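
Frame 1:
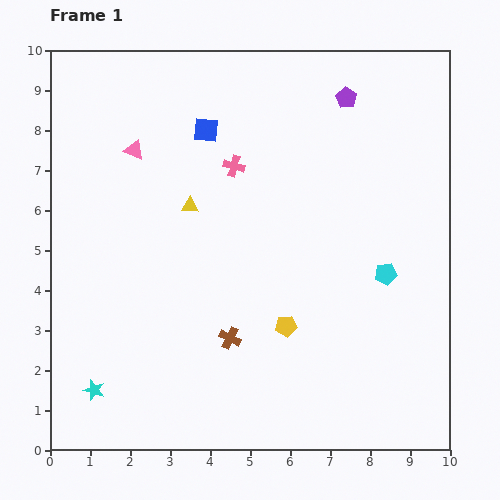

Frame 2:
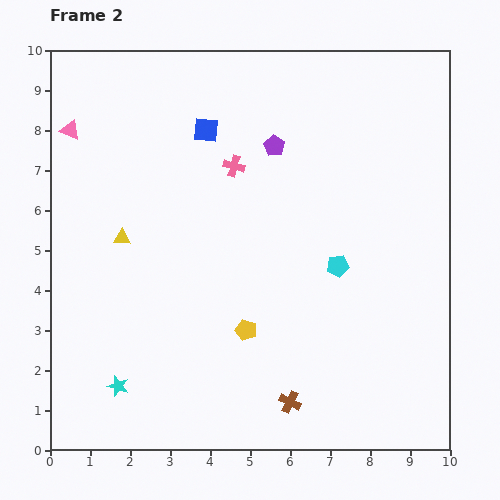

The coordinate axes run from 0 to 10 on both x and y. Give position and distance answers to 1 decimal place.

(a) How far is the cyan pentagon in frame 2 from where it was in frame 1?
1.2

The cyan pentagon moved from (8.4, 4.4) to (7.2, 4.6), a distance of √(1.2² + 0.2²) ≈ 1.2.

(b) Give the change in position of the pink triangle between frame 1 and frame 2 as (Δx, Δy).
(-1.6, 0.5)

The pink triangle was at (2.1, 7.5) in frame 1 and (0.5, 8.0) in frame 2.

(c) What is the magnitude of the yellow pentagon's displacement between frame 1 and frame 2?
1.0

The yellow pentagon moved from (5.9, 3.1) to (4.9, 3.0), a distance of √(1.0² + 0.1²) ≈ 1.0.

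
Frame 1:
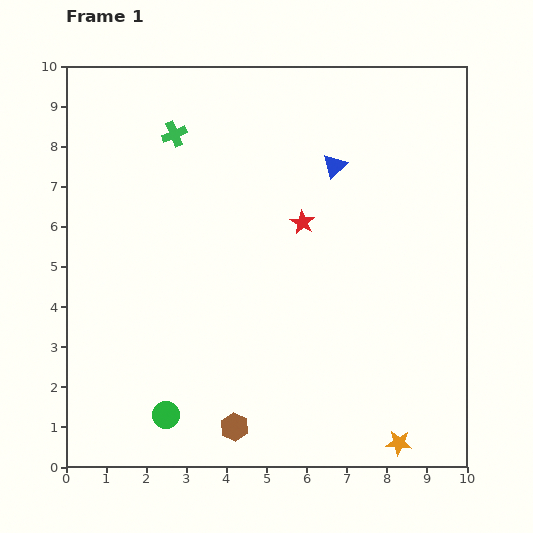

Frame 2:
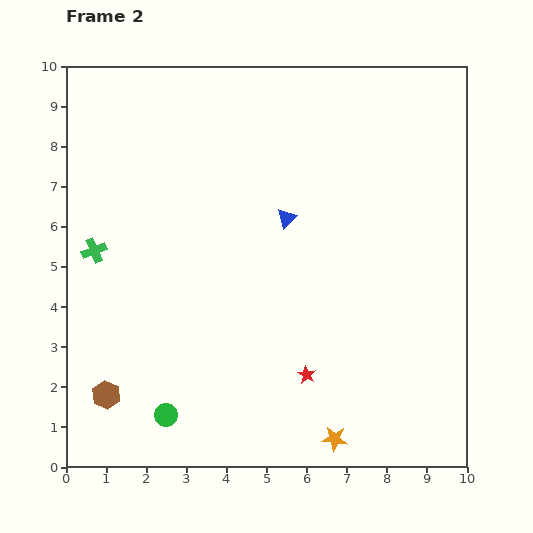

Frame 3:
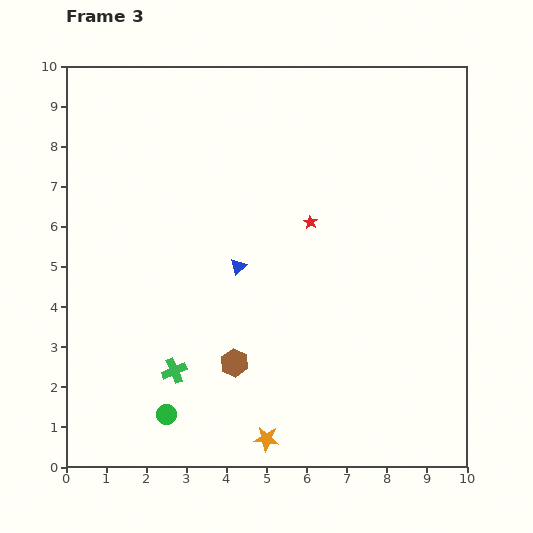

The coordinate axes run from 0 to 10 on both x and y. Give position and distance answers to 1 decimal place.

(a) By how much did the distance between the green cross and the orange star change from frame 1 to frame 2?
-1.9

Distance in frame 1: 9.5. Distance in frame 2: 7.6.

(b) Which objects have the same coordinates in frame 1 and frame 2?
the green circle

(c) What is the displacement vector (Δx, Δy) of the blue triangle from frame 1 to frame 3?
(-2.4, -2.5)

The blue triangle was at (6.7, 7.5) in frame 1 and (4.3, 5.0) in frame 3.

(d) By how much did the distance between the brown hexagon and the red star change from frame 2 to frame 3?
-1.0

Distance in frame 2: 5.0. Distance in frame 3: 4.0.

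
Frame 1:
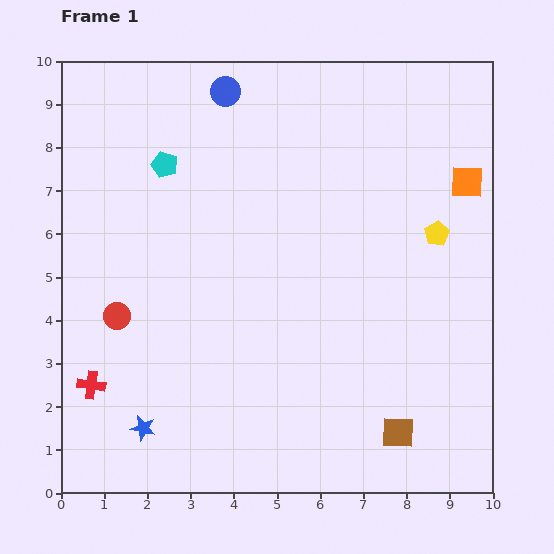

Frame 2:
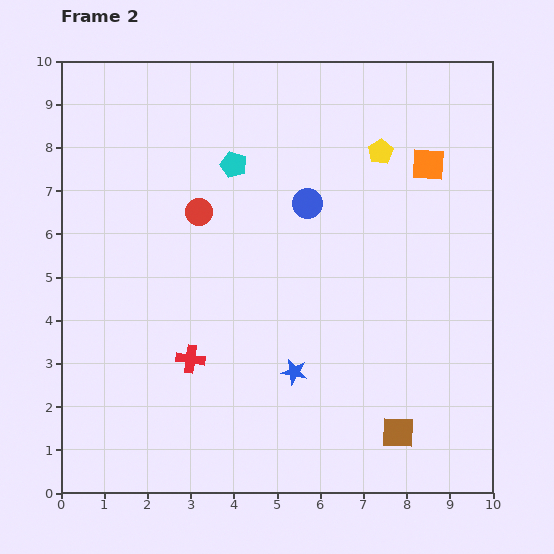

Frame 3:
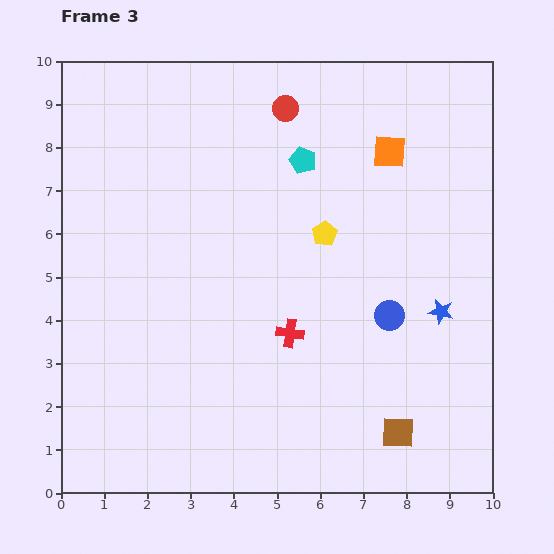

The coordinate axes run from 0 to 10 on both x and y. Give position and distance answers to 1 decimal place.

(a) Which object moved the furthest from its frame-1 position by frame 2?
the blue star

(moved 3.7; next 3.2)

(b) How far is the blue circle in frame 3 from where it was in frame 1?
6.4

The blue circle moved from (3.8, 9.3) to (7.6, 4.1), a distance of √(3.8² + 5.2²) ≈ 6.4.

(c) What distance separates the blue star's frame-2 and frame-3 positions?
3.7

The blue star moved from (5.4, 2.8) to (8.8, 4.2), a distance of √(3.4² + 1.4²) ≈ 3.7.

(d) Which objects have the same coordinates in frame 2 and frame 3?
the brown square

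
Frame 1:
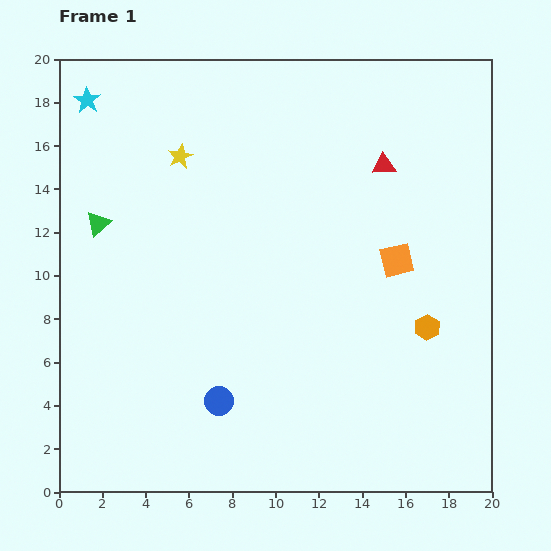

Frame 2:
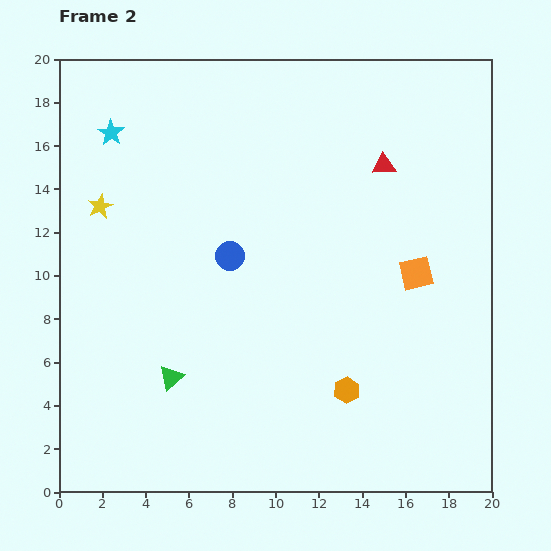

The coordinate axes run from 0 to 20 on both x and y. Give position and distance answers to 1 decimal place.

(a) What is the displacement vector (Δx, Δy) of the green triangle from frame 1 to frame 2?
(3.4, -7.1)

The green triangle was at (1.8, 12.4) in frame 1 and (5.2, 5.3) in frame 2.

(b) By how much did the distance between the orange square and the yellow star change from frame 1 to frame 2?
+3.8

Distance in frame 1: 11.1. Distance in frame 2: 14.9.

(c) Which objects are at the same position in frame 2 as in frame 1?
the red triangle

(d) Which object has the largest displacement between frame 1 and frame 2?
the green triangle

(moved 7.9; next 6.7)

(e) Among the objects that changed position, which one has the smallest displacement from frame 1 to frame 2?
the orange square

(moved 1.1)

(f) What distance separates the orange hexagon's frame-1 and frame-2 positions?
4.7

The orange hexagon moved from (17.0, 7.6) to (13.3, 4.7), a distance of √(3.7² + 2.9²) ≈ 4.7.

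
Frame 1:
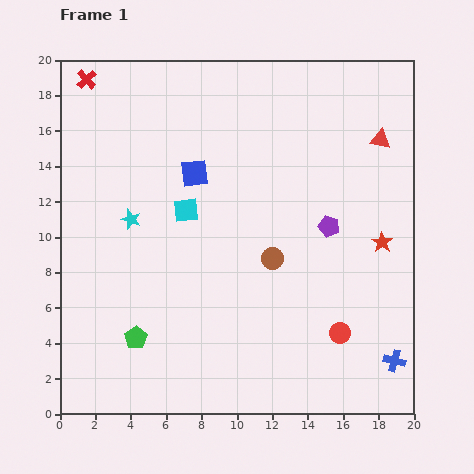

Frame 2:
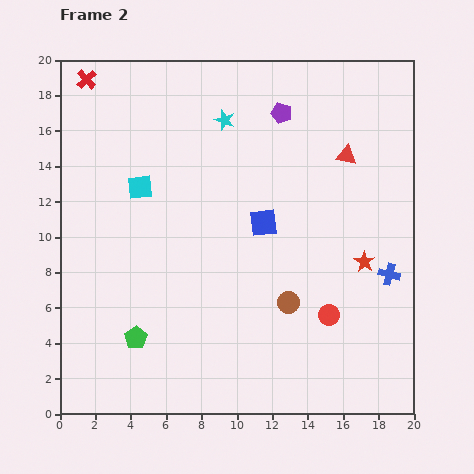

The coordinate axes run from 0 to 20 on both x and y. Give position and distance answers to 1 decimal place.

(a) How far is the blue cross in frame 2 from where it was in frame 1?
4.9

The blue cross moved from (18.9, 3.0) to (18.6, 7.9), a distance of √(0.3² + 4.9²) ≈ 4.9.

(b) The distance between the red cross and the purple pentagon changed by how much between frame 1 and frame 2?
-4.8

Distance in frame 1: 16.0. Distance in frame 2: 11.2.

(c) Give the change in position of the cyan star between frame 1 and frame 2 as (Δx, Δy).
(5.3, 5.6)

The cyan star was at (4.0, 11.0) in frame 1 and (9.3, 16.6) in frame 2.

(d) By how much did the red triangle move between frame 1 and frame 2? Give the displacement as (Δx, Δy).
(-1.9, -0.9)

The red triangle was at (18.1, 15.5) in frame 1 and (16.2, 14.6) in frame 2.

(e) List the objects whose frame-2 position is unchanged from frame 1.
the red cross, the green pentagon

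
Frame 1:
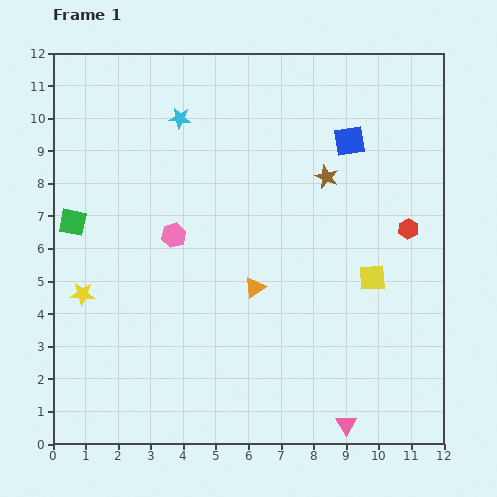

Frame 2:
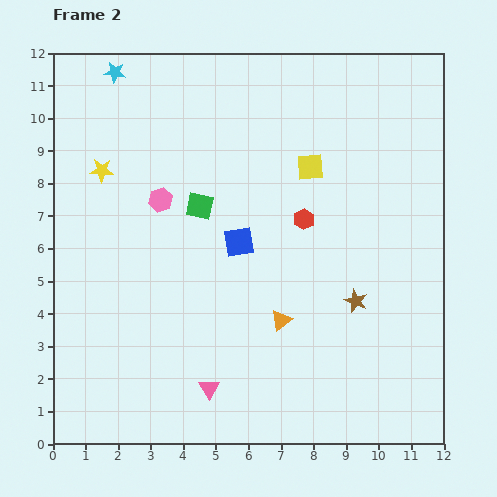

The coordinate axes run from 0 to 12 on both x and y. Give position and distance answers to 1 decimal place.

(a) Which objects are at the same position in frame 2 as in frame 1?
none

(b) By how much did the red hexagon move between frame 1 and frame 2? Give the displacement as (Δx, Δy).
(-3.2, 0.3)

The red hexagon was at (10.9, 6.6) in frame 1 and (7.7, 6.9) in frame 2.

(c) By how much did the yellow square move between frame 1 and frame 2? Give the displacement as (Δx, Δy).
(-1.9, 3.4)

The yellow square was at (9.8, 5.1) in frame 1 and (7.9, 8.5) in frame 2.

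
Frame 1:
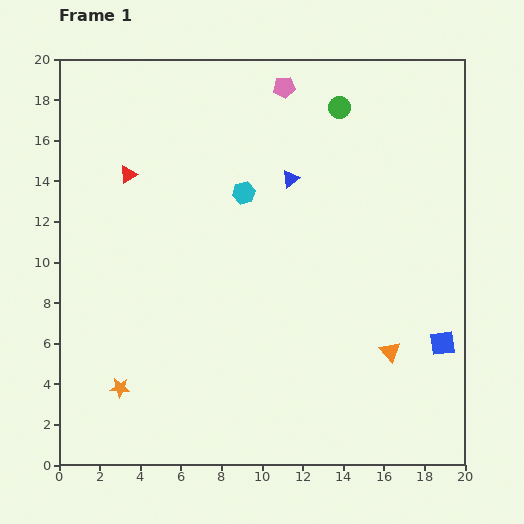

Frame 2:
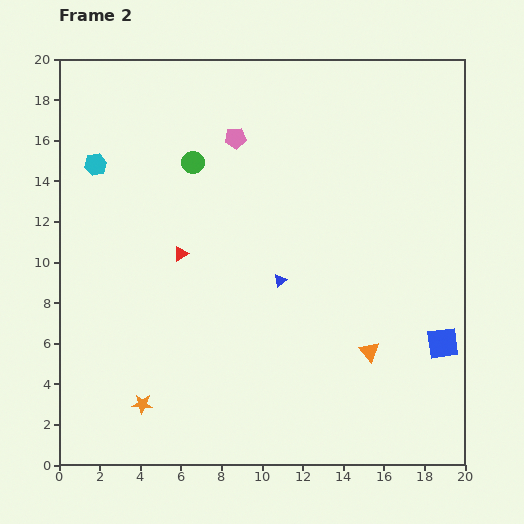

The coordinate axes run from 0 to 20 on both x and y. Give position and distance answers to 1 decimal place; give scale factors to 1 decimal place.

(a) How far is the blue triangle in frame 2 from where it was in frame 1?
5.0

The blue triangle moved from (11.4, 14.1) to (10.9, 9.1), a distance of √(0.5² + 5.0²) ≈ 5.0.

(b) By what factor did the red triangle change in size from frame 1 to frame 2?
0.8×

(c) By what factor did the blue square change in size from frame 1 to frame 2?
1.3×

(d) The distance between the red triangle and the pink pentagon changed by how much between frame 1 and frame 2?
-2.5

Distance in frame 1: 8.8. Distance in frame 2: 6.3.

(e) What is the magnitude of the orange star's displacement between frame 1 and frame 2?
1.4

The orange star moved from (3.0, 3.8) to (4.1, 3.0), a distance of √(1.1² + 0.8²) ≈ 1.4.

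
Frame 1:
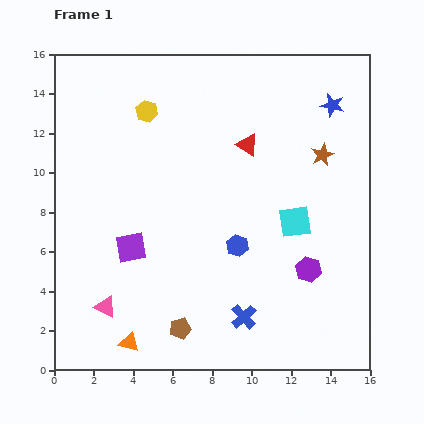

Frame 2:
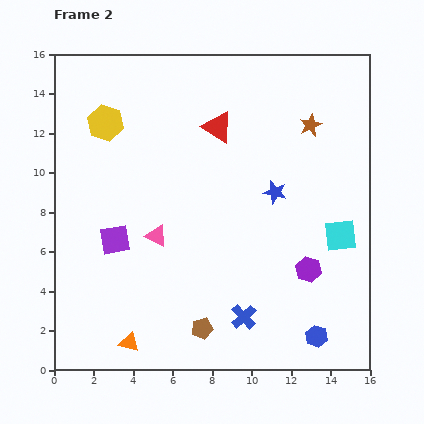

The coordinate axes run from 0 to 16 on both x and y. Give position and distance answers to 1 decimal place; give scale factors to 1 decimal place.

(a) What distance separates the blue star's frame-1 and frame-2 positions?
5.3

The blue star moved from (14.1, 13.4) to (11.2, 9.0), a distance of √(2.9² + 4.4²) ≈ 5.3.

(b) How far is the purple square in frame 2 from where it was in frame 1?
0.9

The purple square moved from (3.9, 6.2) to (3.1, 6.6), a distance of √(0.8² + 0.4²) ≈ 0.9.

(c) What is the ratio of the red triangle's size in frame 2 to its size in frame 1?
1.4×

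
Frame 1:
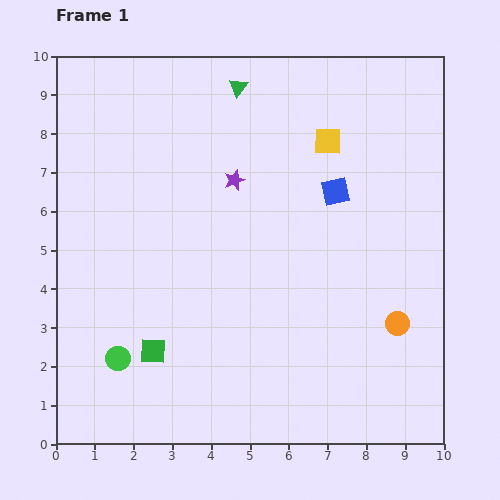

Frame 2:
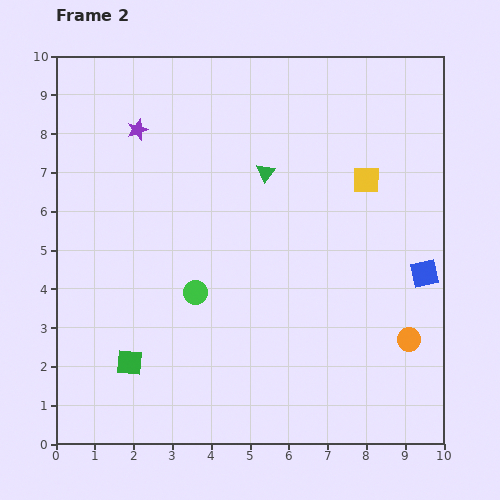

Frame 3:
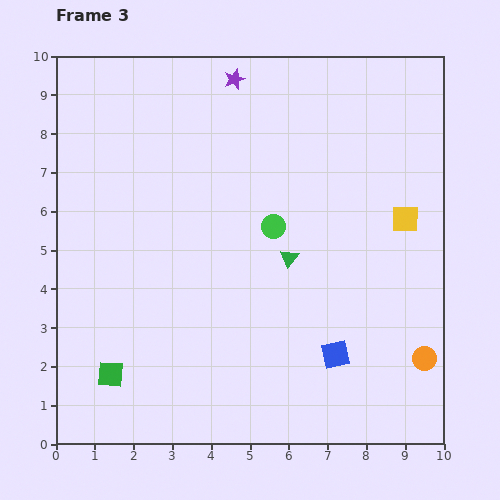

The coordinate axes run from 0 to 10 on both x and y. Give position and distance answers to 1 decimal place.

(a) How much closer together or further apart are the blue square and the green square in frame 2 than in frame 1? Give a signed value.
+1.7

Distance in frame 1: 6.2. Distance in frame 2: 7.9.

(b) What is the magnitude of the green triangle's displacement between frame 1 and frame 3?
4.6

The green triangle moved from (4.7, 9.2) to (6.0, 4.8), a distance of √(1.3² + 4.4²) ≈ 4.6.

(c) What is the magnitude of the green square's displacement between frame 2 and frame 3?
0.6

The green square moved from (1.9, 2.1) to (1.4, 1.8), a distance of √(0.5² + 0.3²) ≈ 0.6.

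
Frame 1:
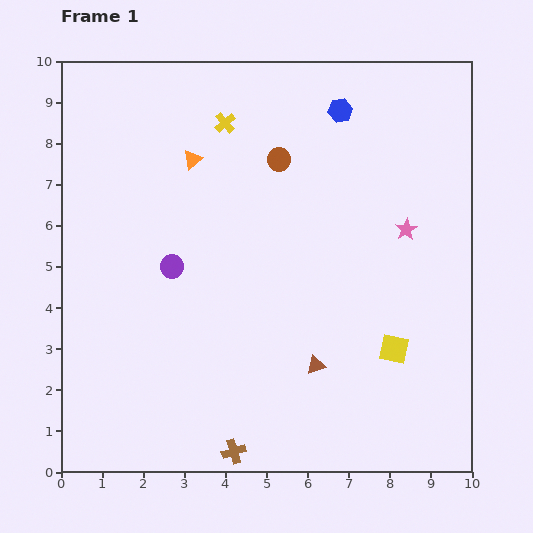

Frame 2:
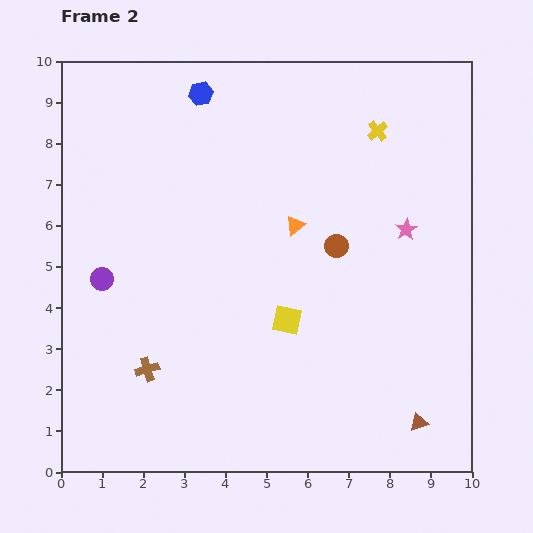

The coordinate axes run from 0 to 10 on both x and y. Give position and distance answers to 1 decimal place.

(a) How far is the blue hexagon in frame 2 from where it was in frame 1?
3.4

The blue hexagon moved from (6.8, 8.8) to (3.4, 9.2), a distance of √(3.4² + 0.4²) ≈ 3.4.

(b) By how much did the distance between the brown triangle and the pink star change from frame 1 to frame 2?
+0.7

Distance in frame 1: 4.0. Distance in frame 2: 4.7.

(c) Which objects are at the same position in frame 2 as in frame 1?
the pink star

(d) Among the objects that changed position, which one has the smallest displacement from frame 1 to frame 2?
the purple circle

(moved 1.7)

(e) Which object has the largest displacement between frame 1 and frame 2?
the yellow cross

(moved 3.7; next 3.4)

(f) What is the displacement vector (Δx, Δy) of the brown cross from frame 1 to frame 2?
(-2.1, 2.0)

The brown cross was at (4.2, 0.5) in frame 1 and (2.1, 2.5) in frame 2.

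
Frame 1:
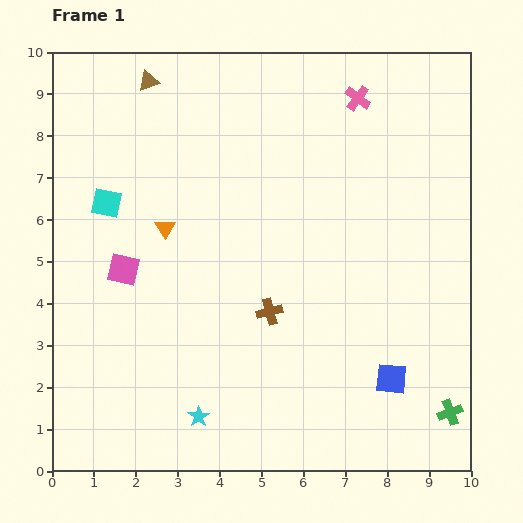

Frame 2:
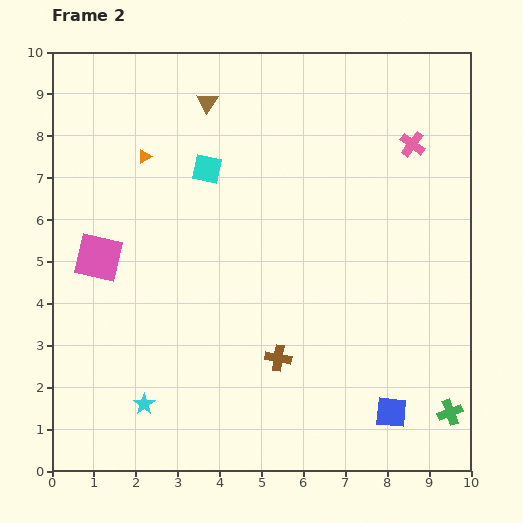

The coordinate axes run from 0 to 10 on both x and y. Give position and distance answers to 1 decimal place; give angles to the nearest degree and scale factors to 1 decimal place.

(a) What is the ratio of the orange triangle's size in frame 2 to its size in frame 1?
0.7×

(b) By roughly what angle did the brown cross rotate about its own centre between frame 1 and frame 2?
24° clockwise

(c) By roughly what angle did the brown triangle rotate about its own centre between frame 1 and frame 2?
40° counter-clockwise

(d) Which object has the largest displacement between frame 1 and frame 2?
the cyan square

(moved 2.5; next 1.8)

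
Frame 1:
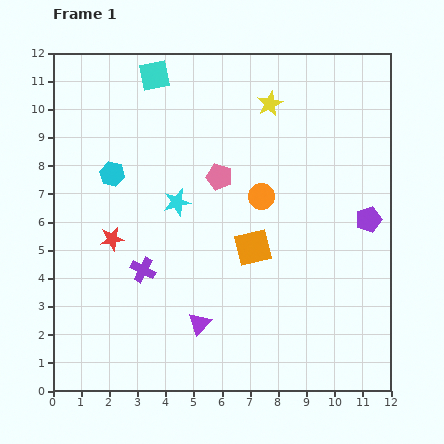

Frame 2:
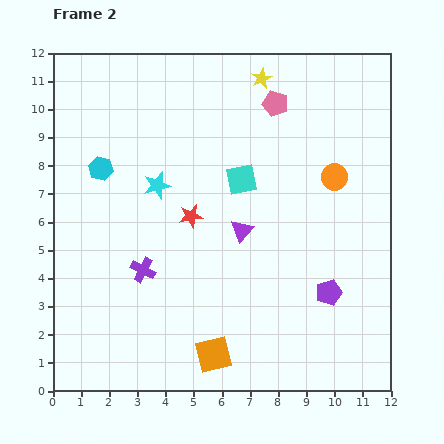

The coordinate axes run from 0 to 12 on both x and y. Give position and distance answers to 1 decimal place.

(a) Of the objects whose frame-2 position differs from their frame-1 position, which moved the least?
the cyan hexagon

(moved 0.4)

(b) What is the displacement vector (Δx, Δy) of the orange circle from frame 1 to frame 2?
(2.6, 0.7)

The orange circle was at (7.4, 6.9) in frame 1 and (10.0, 7.6) in frame 2.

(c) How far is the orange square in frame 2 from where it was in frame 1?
4.0

The orange square moved from (7.1, 5.1) to (5.7, 1.3), a distance of √(1.4² + 3.8²) ≈ 4.0.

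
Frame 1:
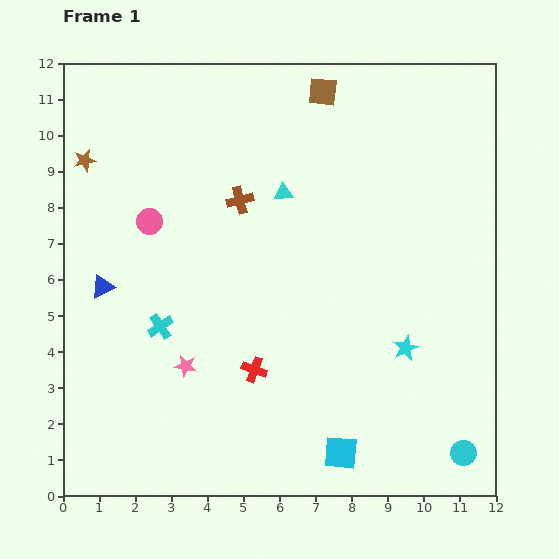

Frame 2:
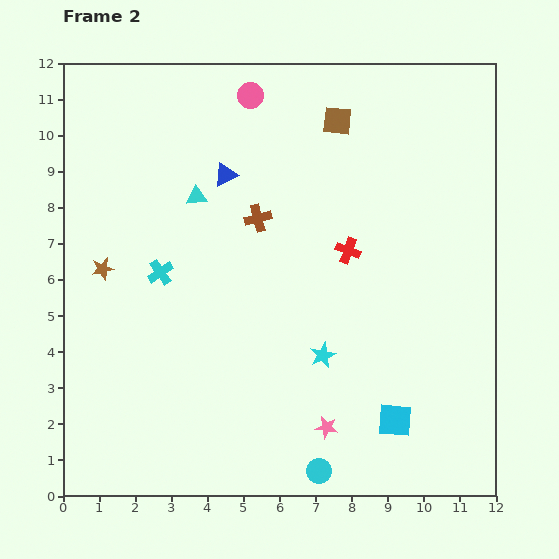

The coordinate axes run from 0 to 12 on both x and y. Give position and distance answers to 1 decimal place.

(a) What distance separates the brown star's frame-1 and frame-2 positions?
3.0

The brown star moved from (0.6, 9.3) to (1.1, 6.3), a distance of √(0.5² + 3.0²) ≈ 3.0.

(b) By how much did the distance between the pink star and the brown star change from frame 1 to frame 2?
+1.2

Distance in frame 1: 6.4. Distance in frame 2: 7.6.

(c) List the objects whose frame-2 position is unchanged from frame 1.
none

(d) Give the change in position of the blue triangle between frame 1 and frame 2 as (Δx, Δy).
(3.4, 3.1)

The blue triangle was at (1.1, 5.8) in frame 1 and (4.5, 8.9) in frame 2.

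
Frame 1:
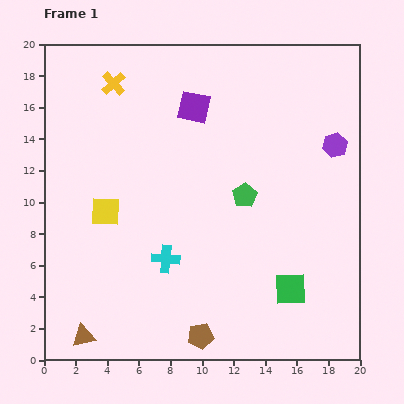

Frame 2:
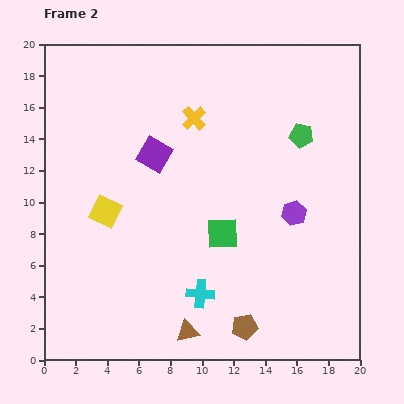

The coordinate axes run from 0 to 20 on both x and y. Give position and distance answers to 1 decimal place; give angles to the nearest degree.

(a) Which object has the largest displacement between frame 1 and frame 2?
the brown triangle

(moved 6.6; next 5.6)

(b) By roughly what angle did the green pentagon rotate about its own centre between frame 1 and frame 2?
30° counter-clockwise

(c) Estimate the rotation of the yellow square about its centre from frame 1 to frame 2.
24° clockwise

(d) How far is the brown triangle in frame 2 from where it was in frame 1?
6.6

The brown triangle moved from (2.5, 1.5) to (9.1, 1.8), a distance of √(6.6² + 0.3²) ≈ 6.6.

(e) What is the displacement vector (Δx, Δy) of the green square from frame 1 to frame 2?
(-4.3, 3.5)

The green square was at (15.6, 4.5) in frame 1 and (11.3, 8.0) in frame 2.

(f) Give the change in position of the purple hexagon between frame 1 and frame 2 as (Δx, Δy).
(-2.6, -4.3)

The purple hexagon was at (18.4, 13.6) in frame 1 and (15.8, 9.3) in frame 2.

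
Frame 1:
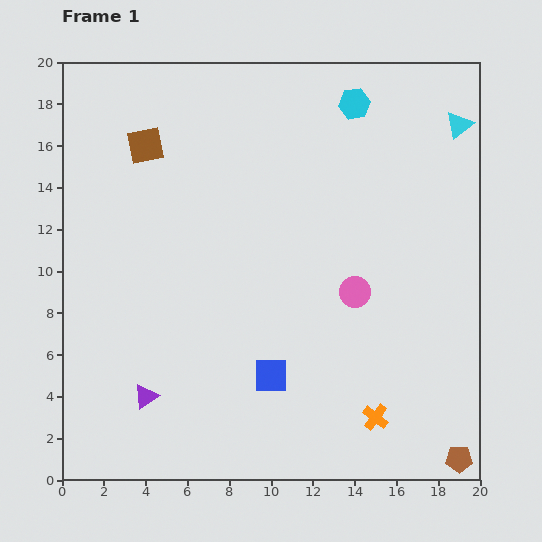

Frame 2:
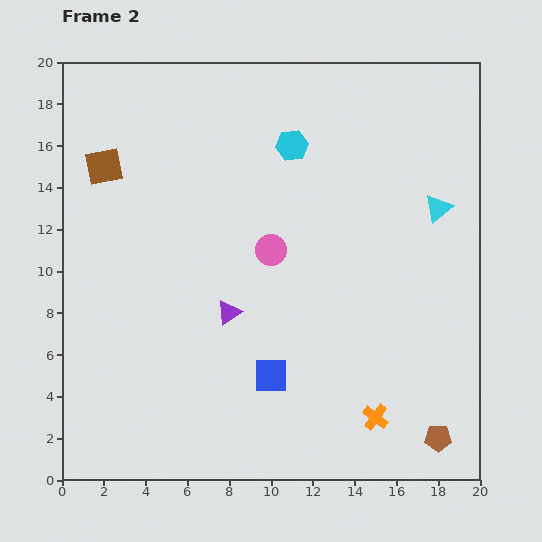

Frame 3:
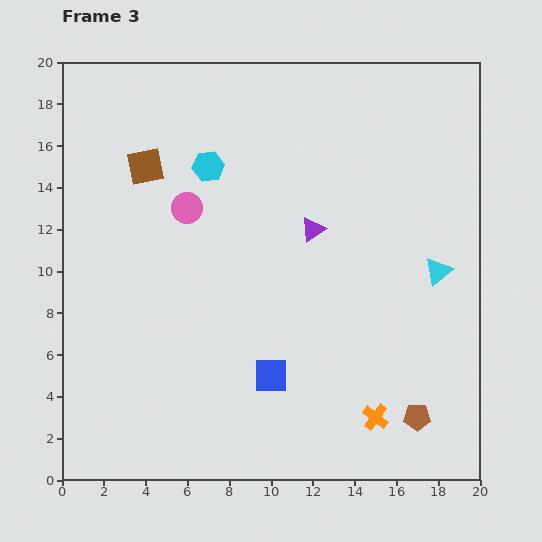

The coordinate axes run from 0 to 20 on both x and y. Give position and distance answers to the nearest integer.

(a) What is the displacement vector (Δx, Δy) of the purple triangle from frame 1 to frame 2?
(4, 4)

The purple triangle was at (4, 4) in frame 1 and (8, 8) in frame 2.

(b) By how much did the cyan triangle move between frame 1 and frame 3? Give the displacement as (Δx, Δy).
(-1, -7)

The cyan triangle was at (19, 17) in frame 1 and (18, 10) in frame 3.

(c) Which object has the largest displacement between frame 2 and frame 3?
the purple triangle

(moved 6; next 4)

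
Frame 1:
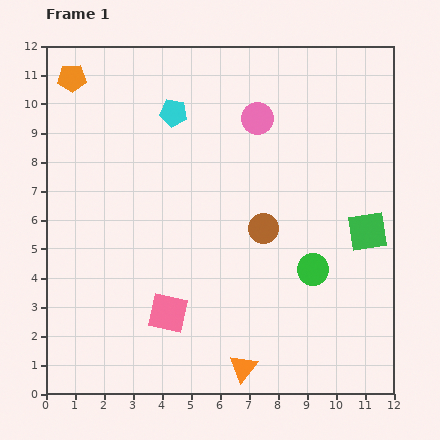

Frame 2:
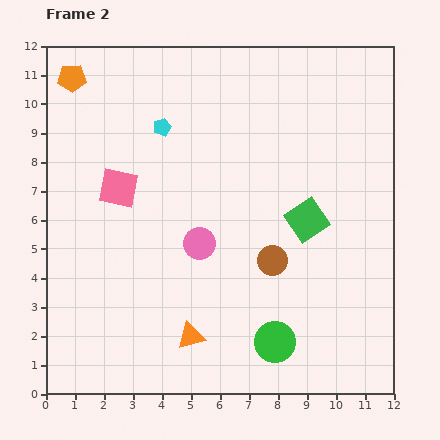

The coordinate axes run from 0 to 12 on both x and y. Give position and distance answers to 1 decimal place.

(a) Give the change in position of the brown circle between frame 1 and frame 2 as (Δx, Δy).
(0.3, -1.1)

The brown circle was at (7.5, 5.7) in frame 1 and (7.8, 4.6) in frame 2.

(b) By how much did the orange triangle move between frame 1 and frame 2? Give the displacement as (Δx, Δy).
(-1.8, 1.1)

The orange triangle was at (6.8, 0.9) in frame 1 and (5.0, 2.0) in frame 2.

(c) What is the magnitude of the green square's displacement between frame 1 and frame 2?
2.1

The green square moved from (11.1, 5.6) to (9.0, 6.0), a distance of √(2.1² + 0.4²) ≈ 2.1.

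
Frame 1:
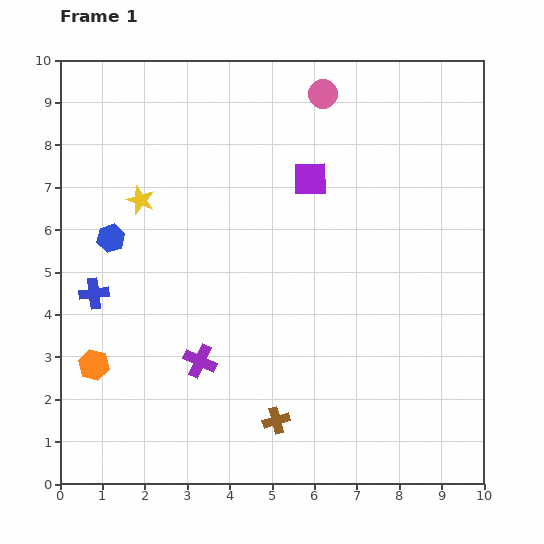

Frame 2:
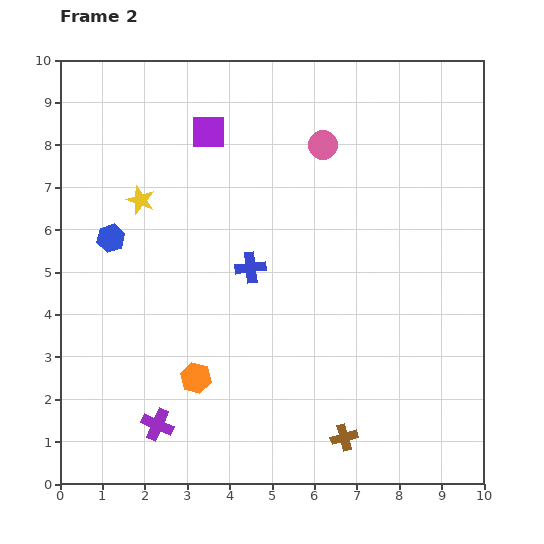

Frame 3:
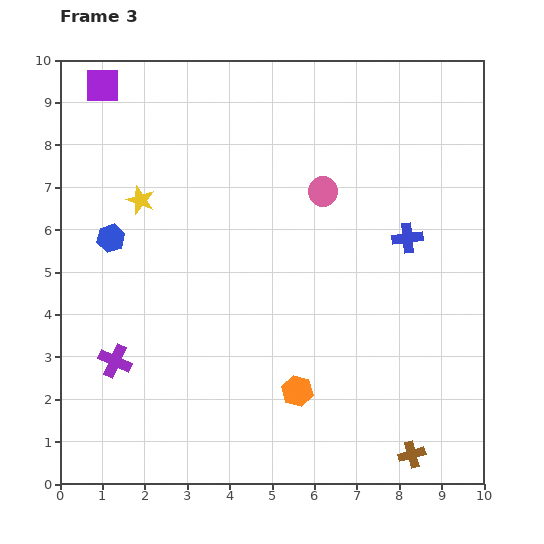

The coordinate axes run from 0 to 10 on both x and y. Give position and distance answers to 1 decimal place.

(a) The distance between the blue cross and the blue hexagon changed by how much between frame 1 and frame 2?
+2.0

Distance in frame 1: 1.4. Distance in frame 2: 3.4.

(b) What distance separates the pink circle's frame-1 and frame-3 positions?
2.3

The pink circle moved from (6.2, 9.2) to (6.2, 6.9), a distance of √(0.0² + 2.3²) ≈ 2.3.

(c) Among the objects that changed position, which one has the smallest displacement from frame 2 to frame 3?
the pink circle

(moved 1.1)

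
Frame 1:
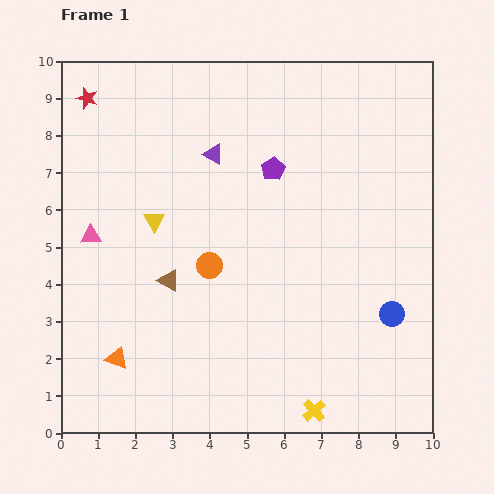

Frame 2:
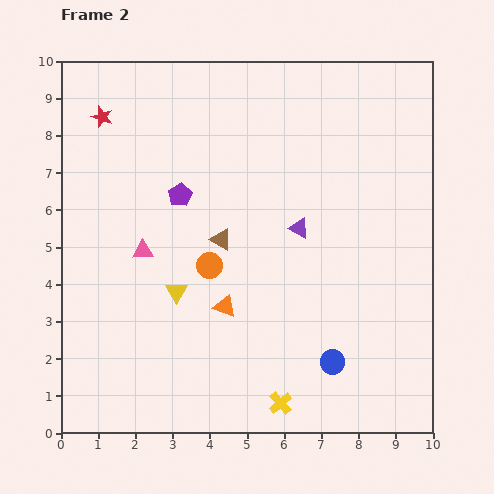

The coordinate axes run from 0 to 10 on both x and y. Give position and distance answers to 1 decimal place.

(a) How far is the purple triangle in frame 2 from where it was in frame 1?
3.0

The purple triangle moved from (4.1, 7.5) to (6.4, 5.5), a distance of √(2.3² + 2.0²) ≈ 3.0.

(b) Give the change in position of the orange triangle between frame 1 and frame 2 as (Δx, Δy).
(2.9, 1.4)

The orange triangle was at (1.5, 2.0) in frame 1 and (4.4, 3.4) in frame 2.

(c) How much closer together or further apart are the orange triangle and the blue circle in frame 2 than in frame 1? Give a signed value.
-4.2

Distance in frame 1: 7.5. Distance in frame 2: 3.3.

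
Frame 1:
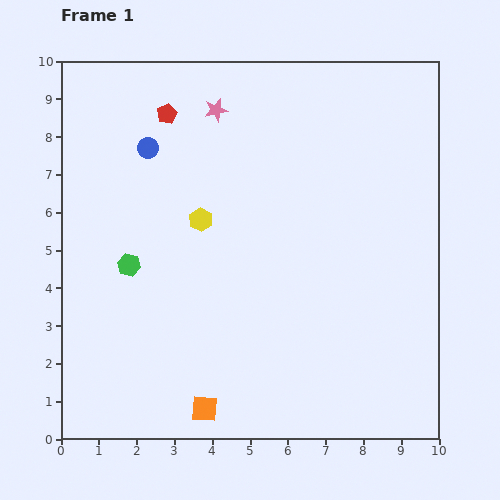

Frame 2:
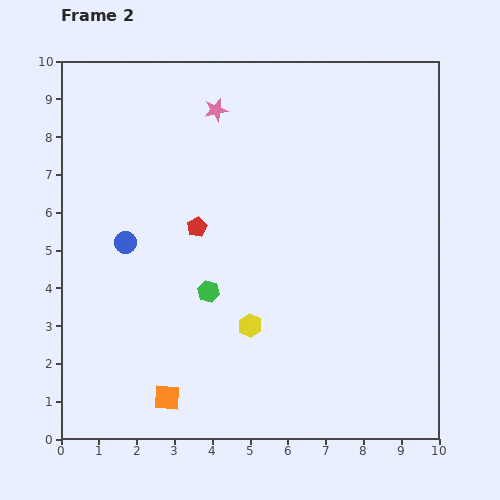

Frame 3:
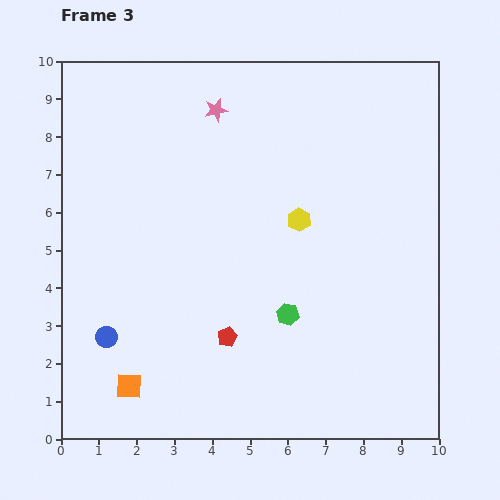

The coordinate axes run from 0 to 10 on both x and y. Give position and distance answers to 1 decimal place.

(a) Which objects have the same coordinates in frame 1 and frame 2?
the pink star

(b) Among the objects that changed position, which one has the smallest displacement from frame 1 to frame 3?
the orange square

(moved 2.1)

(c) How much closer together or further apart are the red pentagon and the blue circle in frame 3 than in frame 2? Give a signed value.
+1.3

Distance in frame 2: 1.9. Distance in frame 3: 3.2.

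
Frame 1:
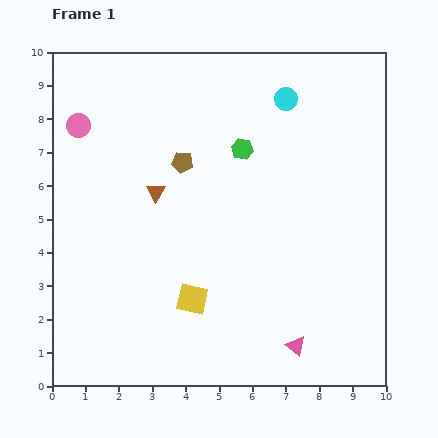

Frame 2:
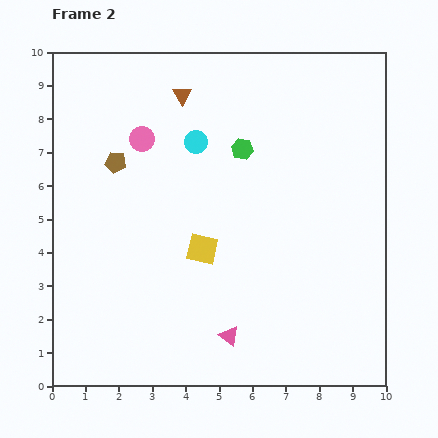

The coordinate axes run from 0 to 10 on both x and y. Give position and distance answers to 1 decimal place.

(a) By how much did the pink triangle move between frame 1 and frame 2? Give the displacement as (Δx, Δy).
(-2.0, 0.3)

The pink triangle was at (7.3, 1.2) in frame 1 and (5.3, 1.5) in frame 2.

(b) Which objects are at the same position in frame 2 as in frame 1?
the green hexagon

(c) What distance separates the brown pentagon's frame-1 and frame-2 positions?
2.0

The brown pentagon moved from (3.9, 6.7) to (1.9, 6.7), a distance of √(2.0² + 0.0²) ≈ 2.0.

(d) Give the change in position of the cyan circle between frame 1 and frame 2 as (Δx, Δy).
(-2.7, -1.3)

The cyan circle was at (7.0, 8.6) in frame 1 and (4.3, 7.3) in frame 2.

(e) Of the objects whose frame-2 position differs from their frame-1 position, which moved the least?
the yellow square

(moved 1.5)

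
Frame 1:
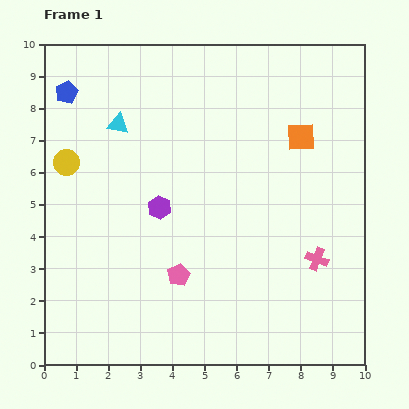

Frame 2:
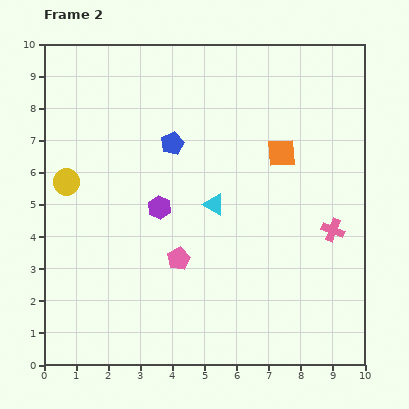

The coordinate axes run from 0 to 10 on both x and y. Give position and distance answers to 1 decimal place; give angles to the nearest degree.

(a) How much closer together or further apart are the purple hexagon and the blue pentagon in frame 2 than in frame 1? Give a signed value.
-2.6

Distance in frame 1: 4.6. Distance in frame 2: 2.0.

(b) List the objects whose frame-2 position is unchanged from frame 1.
the purple hexagon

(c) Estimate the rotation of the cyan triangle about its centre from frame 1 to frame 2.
18° clockwise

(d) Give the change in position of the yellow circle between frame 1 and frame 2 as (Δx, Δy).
(0.0, -0.6)

The yellow circle was at (0.7, 6.3) in frame 1 and (0.7, 5.7) in frame 2.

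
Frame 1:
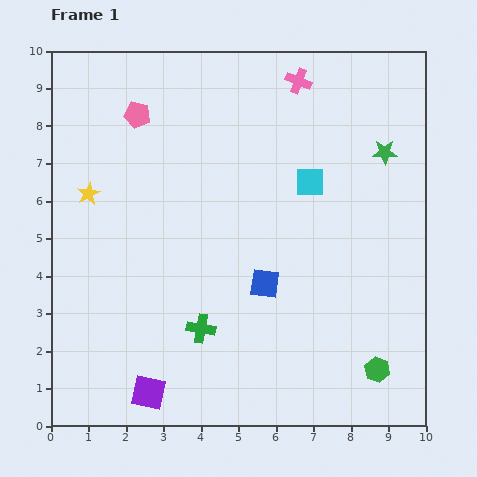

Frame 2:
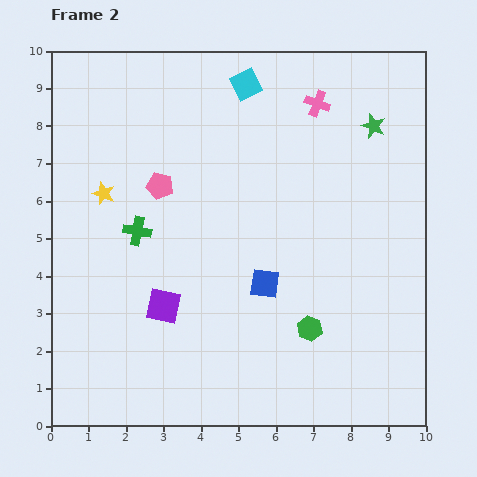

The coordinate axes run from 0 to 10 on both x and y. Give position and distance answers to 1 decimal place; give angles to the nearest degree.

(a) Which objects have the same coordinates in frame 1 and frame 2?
the blue square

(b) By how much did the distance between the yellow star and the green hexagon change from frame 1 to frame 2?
-2.4

Distance in frame 1: 9.0. Distance in frame 2: 6.6.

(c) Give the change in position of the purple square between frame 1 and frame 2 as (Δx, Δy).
(0.4, 2.3)

The purple square was at (2.6, 0.9) in frame 1 and (3.0, 3.2) in frame 2.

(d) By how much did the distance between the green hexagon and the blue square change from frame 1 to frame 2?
-2.1

Distance in frame 1: 3.8. Distance in frame 2: 1.7.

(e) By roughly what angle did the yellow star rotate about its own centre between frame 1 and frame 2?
24° counter-clockwise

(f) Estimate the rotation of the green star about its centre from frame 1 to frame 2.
22° clockwise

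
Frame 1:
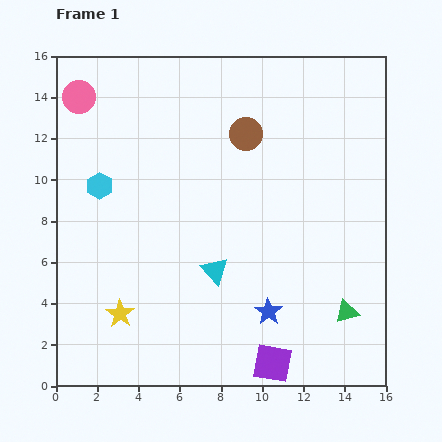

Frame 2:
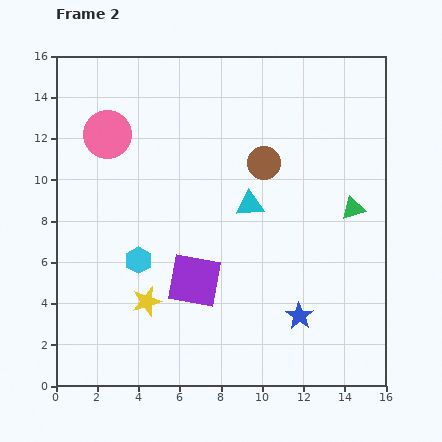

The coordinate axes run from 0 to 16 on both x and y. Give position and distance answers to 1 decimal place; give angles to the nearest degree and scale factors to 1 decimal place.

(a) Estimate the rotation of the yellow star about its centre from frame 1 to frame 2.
23° clockwise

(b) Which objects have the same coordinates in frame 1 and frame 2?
none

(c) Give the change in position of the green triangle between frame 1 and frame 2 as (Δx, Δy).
(0.3, 5.0)

The green triangle was at (14.1, 3.6) in frame 1 and (14.4, 8.6) in frame 2.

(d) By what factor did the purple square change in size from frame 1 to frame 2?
1.4×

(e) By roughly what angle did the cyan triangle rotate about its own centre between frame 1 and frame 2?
53° counter-clockwise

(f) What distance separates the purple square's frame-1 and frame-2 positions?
5.5

The purple square moved from (10.5, 1.1) to (6.7, 5.1), a distance of √(3.8² + 4.0²) ≈ 5.5.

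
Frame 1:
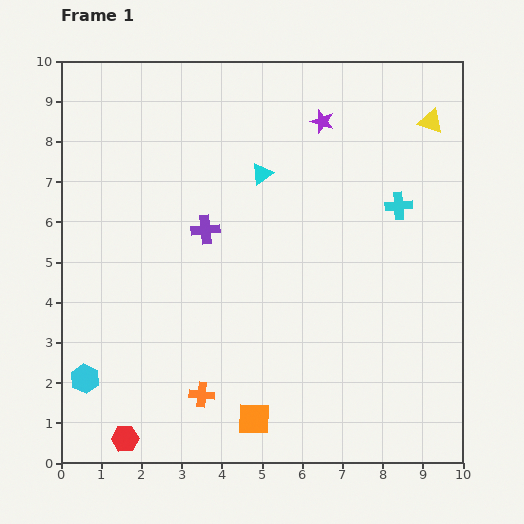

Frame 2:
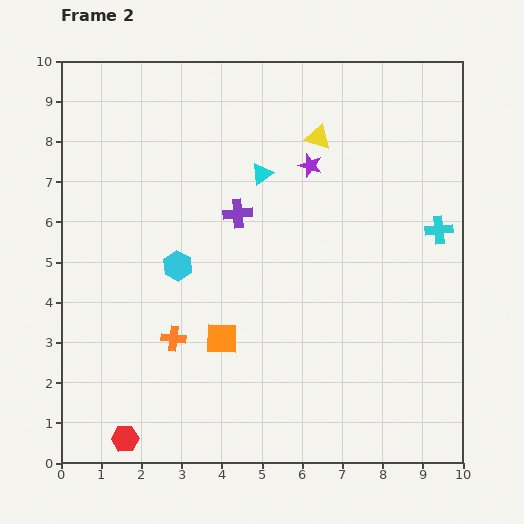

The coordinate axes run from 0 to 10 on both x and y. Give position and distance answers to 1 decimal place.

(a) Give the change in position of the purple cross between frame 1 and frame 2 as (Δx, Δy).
(0.8, 0.4)

The purple cross was at (3.6, 5.8) in frame 1 and (4.4, 6.2) in frame 2.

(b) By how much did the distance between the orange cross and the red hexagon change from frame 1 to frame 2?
+0.6

Distance in frame 1: 2.2. Distance in frame 2: 2.8.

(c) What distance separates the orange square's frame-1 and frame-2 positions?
2.2

The orange square moved from (4.8, 1.1) to (4.0, 3.1), a distance of √(0.8² + 2.0²) ≈ 2.2.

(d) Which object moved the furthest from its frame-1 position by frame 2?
the cyan hexagon

(moved 3.6; next 2.8)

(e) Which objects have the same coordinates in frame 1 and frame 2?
the cyan triangle, the red hexagon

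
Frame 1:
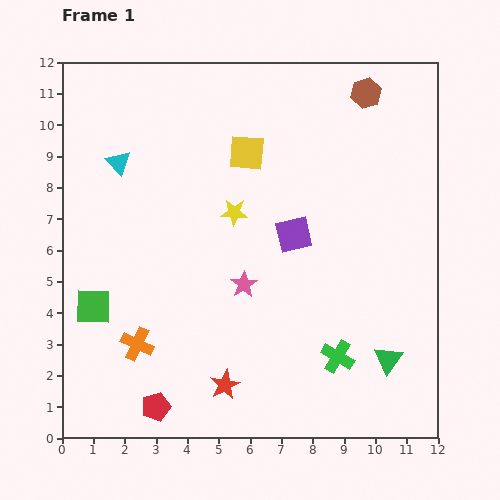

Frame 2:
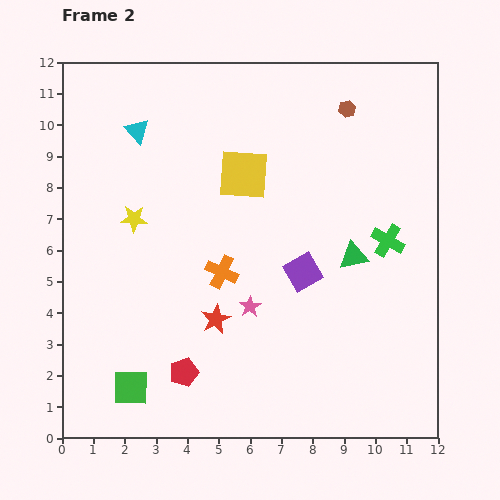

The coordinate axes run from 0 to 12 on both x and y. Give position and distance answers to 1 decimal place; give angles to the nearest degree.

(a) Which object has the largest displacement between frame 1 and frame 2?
the green cross

(moved 4.0; next 3.5)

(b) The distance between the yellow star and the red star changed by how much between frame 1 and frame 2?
-1.4

Distance in frame 1: 5.5. Distance in frame 2: 4.1.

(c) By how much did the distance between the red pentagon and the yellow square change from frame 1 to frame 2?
-2.0

Distance in frame 1: 8.6. Distance in frame 2: 6.6.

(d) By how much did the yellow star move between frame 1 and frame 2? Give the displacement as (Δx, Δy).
(-3.2, -0.2)

The yellow star was at (5.5, 7.2) in frame 1 and (2.3, 7.0) in frame 2.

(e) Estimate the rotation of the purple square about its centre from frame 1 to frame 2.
17° counter-clockwise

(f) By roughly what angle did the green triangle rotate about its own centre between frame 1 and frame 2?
43° clockwise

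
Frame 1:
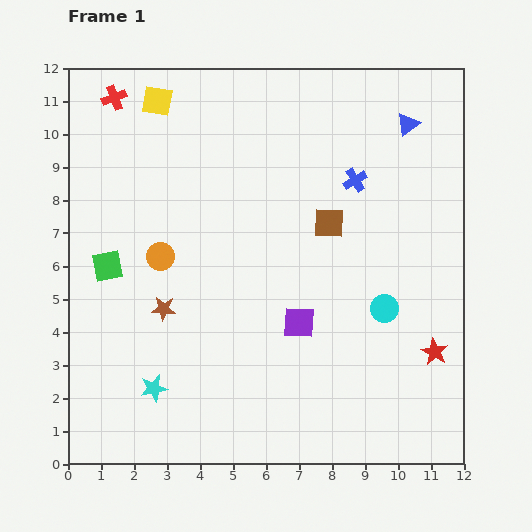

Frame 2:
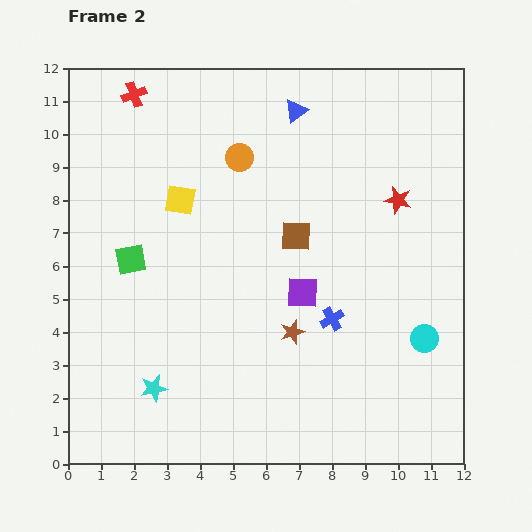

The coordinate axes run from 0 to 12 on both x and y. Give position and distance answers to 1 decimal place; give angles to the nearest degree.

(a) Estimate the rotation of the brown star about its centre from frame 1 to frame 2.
23° counter-clockwise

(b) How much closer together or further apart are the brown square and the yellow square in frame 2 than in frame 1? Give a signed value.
-2.7

Distance in frame 1: 6.4. Distance in frame 2: 3.7.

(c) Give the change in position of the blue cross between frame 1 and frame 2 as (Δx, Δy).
(-0.7, -4.2)

The blue cross was at (8.7, 8.6) in frame 1 and (8.0, 4.4) in frame 2.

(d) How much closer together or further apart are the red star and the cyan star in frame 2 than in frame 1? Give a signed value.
+0.7

Distance in frame 1: 8.6. Distance in frame 2: 9.3.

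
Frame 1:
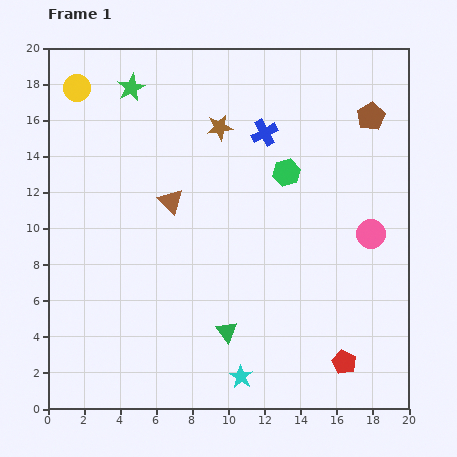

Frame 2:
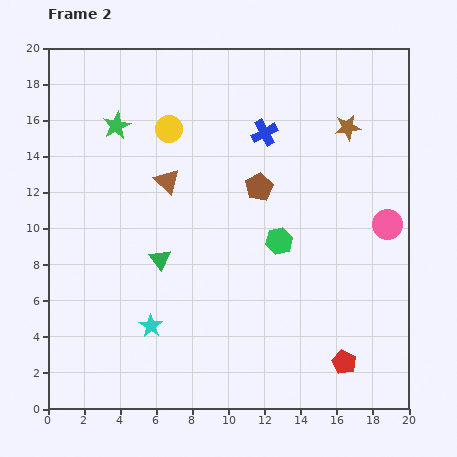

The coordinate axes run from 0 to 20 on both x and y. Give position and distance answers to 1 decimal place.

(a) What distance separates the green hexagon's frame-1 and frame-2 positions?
3.8

The green hexagon moved from (13.2, 13.1) to (12.8, 9.3), a distance of √(0.4² + 3.8²) ≈ 3.8.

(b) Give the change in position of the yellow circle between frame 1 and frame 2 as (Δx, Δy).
(5.1, -2.3)

The yellow circle was at (1.6, 17.8) in frame 1 and (6.7, 15.5) in frame 2.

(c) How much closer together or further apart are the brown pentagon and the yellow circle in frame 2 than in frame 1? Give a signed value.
-10.5

Distance in frame 1: 16.4. Distance in frame 2: 5.9.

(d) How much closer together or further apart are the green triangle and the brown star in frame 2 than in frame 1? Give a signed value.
+1.4

Distance in frame 1: 11.3. Distance in frame 2: 12.7.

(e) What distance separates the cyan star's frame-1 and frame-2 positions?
5.7

The cyan star moved from (10.7, 1.8) to (5.7, 4.6), a distance of √(5.0² + 2.8²) ≈ 5.7.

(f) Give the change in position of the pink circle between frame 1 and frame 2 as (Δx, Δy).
(0.9, 0.5)

The pink circle was at (17.9, 9.7) in frame 1 and (18.8, 10.2) in frame 2.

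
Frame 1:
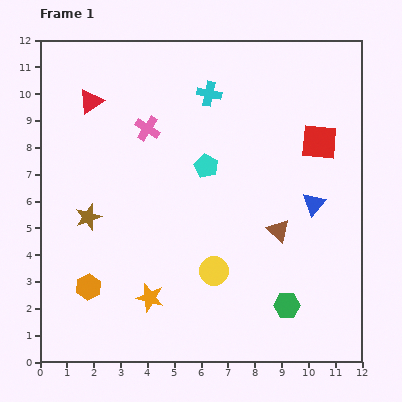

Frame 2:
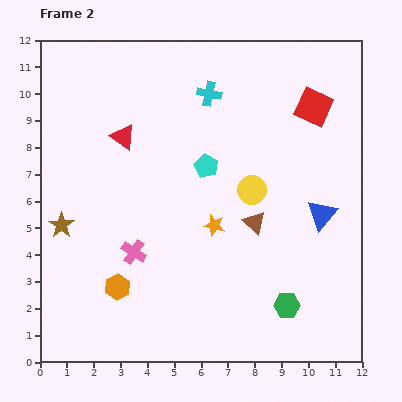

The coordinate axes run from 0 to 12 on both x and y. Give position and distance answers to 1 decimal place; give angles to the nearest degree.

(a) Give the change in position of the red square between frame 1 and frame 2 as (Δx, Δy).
(-0.2, 1.3)

The red square was at (10.4, 8.2) in frame 1 and (10.2, 9.5) in frame 2.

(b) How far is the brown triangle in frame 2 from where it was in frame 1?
0.9

The brown triangle moved from (8.9, 4.9) to (8.0, 5.2), a distance of √(0.9² + 0.3²) ≈ 0.9.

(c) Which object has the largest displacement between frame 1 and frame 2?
the pink cross

(moved 4.6; next 3.6)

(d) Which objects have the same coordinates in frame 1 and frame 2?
the cyan pentagon, the cyan cross, the green hexagon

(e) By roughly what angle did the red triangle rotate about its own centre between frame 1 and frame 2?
52° counter-clockwise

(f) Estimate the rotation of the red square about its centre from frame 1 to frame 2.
20° clockwise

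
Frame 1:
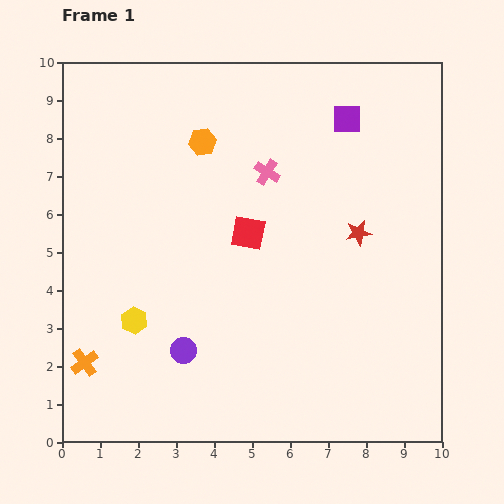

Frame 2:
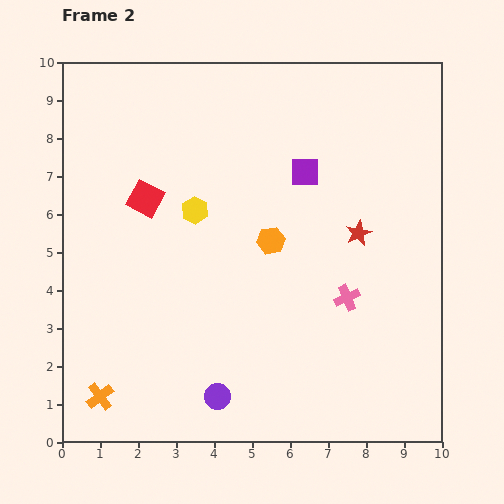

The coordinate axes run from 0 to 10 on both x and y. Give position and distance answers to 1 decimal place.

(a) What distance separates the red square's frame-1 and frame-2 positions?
2.8

The red square moved from (4.9, 5.5) to (2.2, 6.4), a distance of √(2.7² + 0.9²) ≈ 2.8.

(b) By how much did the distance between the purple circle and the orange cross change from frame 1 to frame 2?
+0.5

Distance in frame 1: 2.6. Distance in frame 2: 3.1.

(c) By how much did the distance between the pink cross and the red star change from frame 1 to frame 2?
-1.2

Distance in frame 1: 2.9. Distance in frame 2: 1.7.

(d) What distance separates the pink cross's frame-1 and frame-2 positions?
3.9

The pink cross moved from (5.4, 7.1) to (7.5, 3.8), a distance of √(2.1² + 3.3²) ≈ 3.9.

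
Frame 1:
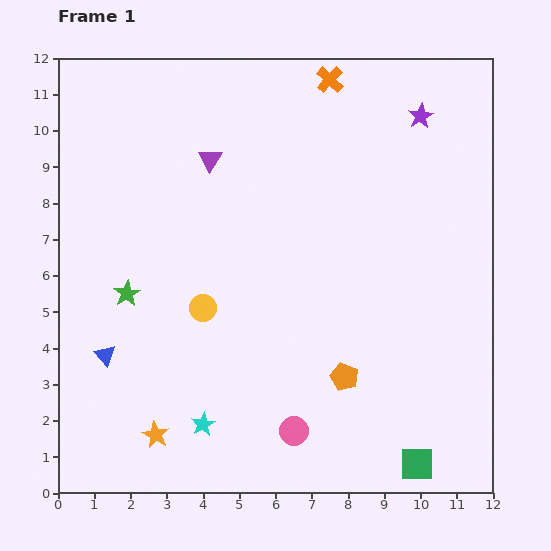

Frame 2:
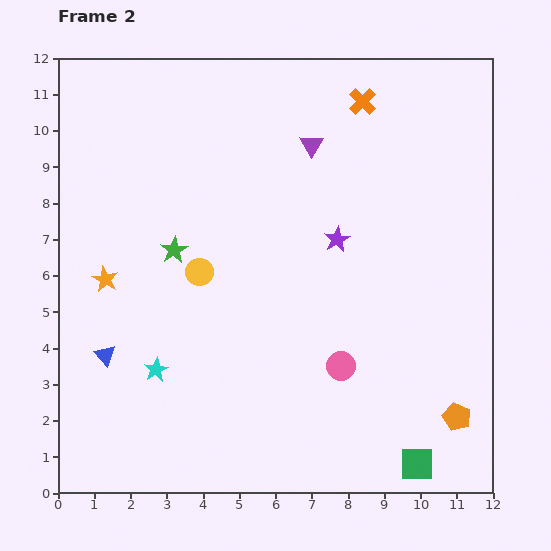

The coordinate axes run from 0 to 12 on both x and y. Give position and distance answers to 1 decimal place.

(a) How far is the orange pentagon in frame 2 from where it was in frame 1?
3.3

The orange pentagon moved from (7.9, 3.2) to (11.0, 2.1), a distance of √(3.1² + 1.1²) ≈ 3.3.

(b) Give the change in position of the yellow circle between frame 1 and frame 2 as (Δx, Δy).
(-0.1, 1.0)

The yellow circle was at (4.0, 5.1) in frame 1 and (3.9, 6.1) in frame 2.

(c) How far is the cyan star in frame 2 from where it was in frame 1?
2.0

The cyan star moved from (4.0, 1.9) to (2.7, 3.4), a distance of √(1.3² + 1.5²) ≈ 2.0.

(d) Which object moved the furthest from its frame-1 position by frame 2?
the orange star

(moved 4.5; next 4.1)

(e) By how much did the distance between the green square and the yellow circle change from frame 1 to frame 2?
+0.7

Distance in frame 1: 7.3. Distance in frame 2: 8.0.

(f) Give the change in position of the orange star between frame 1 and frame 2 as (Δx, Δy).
(-1.4, 4.3)

The orange star was at (2.7, 1.6) in frame 1 and (1.3, 5.9) in frame 2.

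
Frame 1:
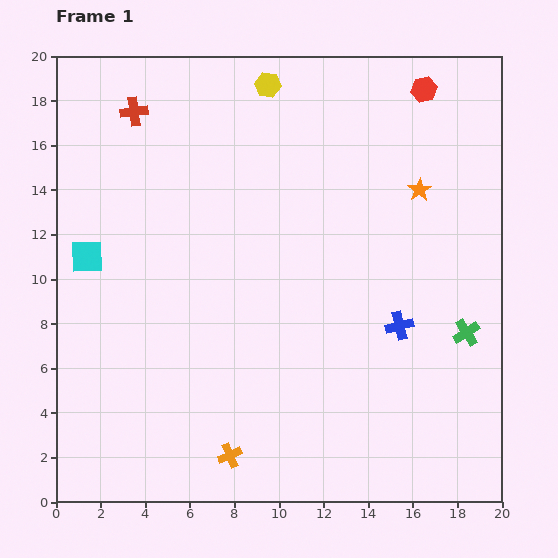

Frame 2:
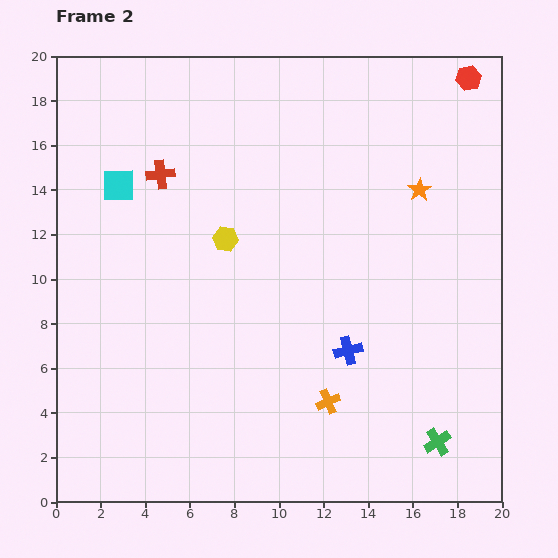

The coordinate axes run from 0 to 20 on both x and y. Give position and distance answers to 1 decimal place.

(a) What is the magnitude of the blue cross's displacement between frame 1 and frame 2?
2.5

The blue cross moved from (15.4, 7.9) to (13.1, 6.8), a distance of √(2.3² + 1.1²) ≈ 2.5.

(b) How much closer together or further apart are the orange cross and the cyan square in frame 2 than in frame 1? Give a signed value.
+2.5

Distance in frame 1: 11.0. Distance in frame 2: 13.5.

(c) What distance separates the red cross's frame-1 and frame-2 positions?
3.0

The red cross moved from (3.5, 17.5) to (4.7, 14.7), a distance of √(1.2² + 2.8²) ≈ 3.0.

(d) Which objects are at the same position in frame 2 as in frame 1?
the orange star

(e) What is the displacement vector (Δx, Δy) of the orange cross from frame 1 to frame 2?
(4.4, 2.4)

The orange cross was at (7.8, 2.1) in frame 1 and (12.2, 4.5) in frame 2.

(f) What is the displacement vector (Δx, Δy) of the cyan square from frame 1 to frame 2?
(1.4, 3.2)

The cyan square was at (1.4, 11.0) in frame 1 and (2.8, 14.2) in frame 2.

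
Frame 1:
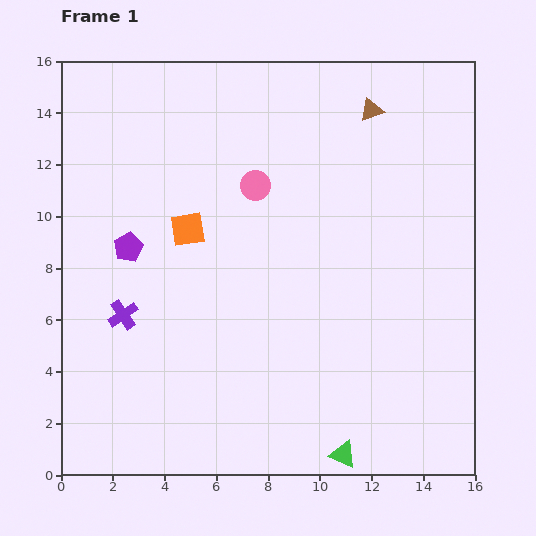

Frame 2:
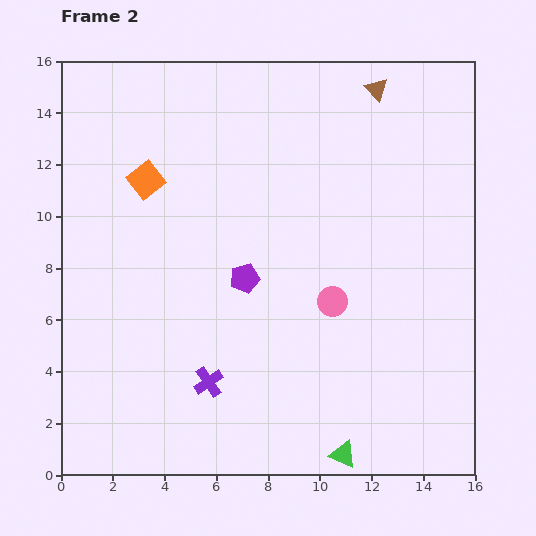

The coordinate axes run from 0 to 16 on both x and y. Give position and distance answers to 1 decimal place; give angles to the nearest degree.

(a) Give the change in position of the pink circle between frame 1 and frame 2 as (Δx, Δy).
(3.0, -4.5)

The pink circle was at (7.5, 11.2) in frame 1 and (10.5, 6.7) in frame 2.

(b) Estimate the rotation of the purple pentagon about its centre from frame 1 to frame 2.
16° clockwise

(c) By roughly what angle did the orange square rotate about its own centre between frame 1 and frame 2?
29° counter-clockwise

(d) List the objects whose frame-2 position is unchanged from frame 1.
the green triangle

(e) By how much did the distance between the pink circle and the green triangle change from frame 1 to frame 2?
-5.0

Distance in frame 1: 10.9. Distance in frame 2: 5.9.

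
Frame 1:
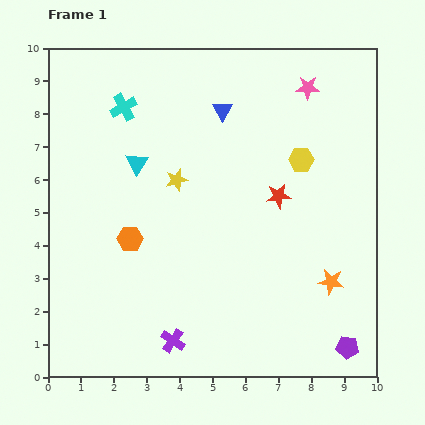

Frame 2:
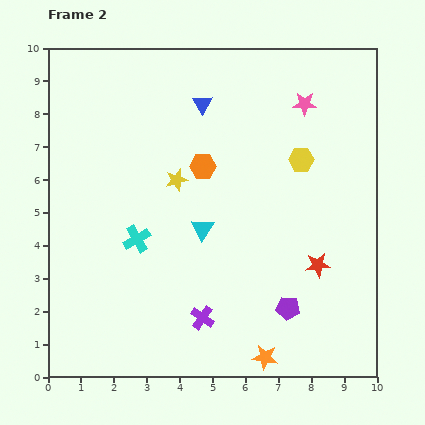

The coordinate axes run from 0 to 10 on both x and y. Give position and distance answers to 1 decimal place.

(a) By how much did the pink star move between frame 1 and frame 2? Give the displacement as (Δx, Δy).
(-0.1, -0.5)

The pink star was at (7.9, 8.8) in frame 1 and (7.8, 8.3) in frame 2.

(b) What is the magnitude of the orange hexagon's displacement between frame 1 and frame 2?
3.1

The orange hexagon moved from (2.5, 4.2) to (4.7, 6.4), a distance of √(2.2² + 2.2²) ≈ 3.1.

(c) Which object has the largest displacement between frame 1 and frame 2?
the cyan cross

(moved 4.0; next 3.1)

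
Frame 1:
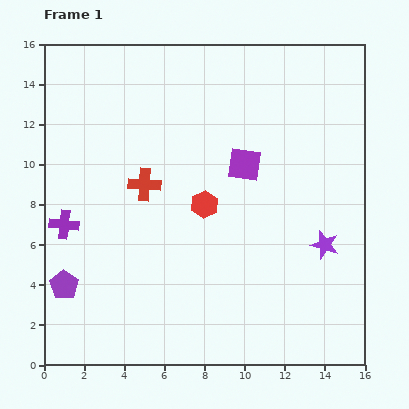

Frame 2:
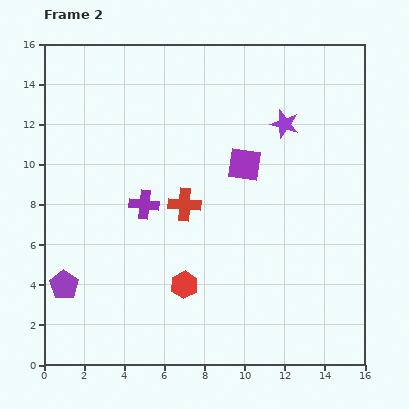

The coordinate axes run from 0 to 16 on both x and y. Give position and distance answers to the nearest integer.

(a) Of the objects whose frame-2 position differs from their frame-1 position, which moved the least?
the red cross

(moved 2)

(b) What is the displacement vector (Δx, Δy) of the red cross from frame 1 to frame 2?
(2, -1)

The red cross was at (5, 9) in frame 1 and (7, 8) in frame 2.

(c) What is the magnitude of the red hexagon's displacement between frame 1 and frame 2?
4

The red hexagon moved from (8, 8) to (7, 4), a distance of √(1² + 4²) ≈ 4.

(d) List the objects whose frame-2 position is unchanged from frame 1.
the purple pentagon, the purple square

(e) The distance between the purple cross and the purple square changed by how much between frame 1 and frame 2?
-4

Distance in frame 1: 9. Distance in frame 2: 5.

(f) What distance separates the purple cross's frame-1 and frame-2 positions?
4

The purple cross moved from (1, 7) to (5, 8), a distance of √(4² + 1²) ≈ 4.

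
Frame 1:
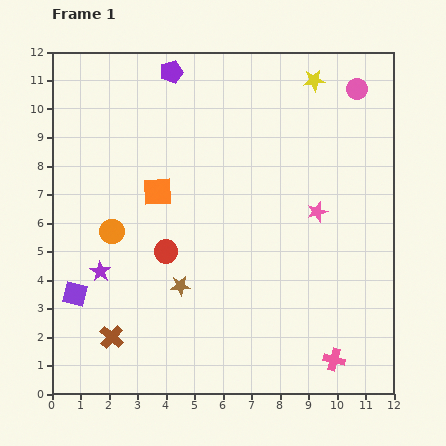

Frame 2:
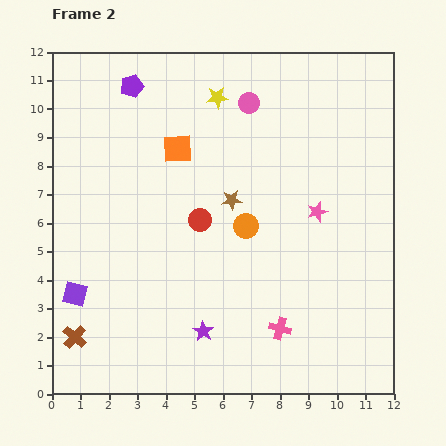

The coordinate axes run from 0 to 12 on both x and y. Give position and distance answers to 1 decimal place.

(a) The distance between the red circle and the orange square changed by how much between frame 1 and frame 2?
+0.5

Distance in frame 1: 2.1. Distance in frame 2: 2.6.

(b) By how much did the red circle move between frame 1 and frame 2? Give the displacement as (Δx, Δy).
(1.2, 1.1)

The red circle was at (4.0, 5.0) in frame 1 and (5.2, 6.1) in frame 2.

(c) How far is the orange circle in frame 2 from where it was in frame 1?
4.7

The orange circle moved from (2.1, 5.7) to (6.8, 5.9), a distance of √(4.7² + 0.2²) ≈ 4.7.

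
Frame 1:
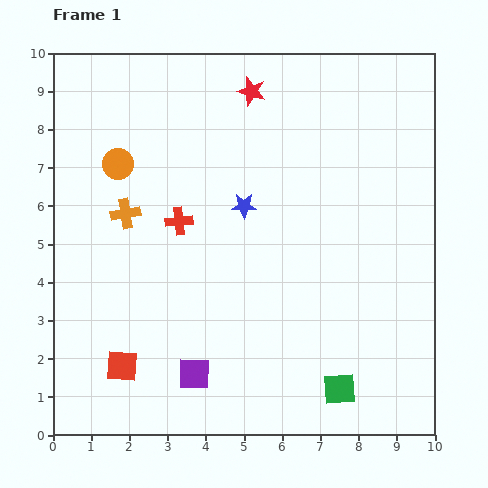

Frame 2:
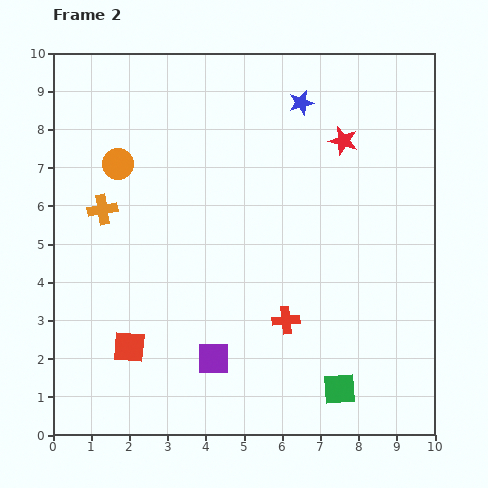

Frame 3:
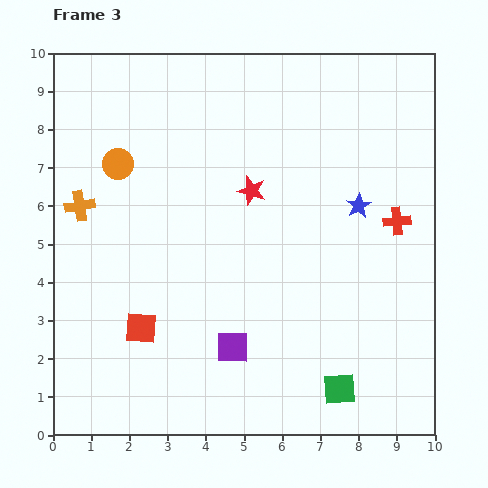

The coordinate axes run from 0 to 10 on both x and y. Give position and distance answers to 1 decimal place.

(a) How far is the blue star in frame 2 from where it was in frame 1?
3.1

The blue star moved from (5.0, 6.0) to (6.5, 8.7), a distance of √(1.5² + 2.7²) ≈ 3.1.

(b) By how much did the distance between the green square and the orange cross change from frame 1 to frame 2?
+0.6

Distance in frame 1: 7.2. Distance in frame 2: 7.8.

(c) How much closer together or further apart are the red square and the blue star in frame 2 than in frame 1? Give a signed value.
+2.5

Distance in frame 1: 5.3. Distance in frame 2: 7.8.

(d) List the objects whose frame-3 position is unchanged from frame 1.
the green square, the orange circle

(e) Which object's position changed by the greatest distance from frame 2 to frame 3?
the red cross

(moved 3.9; next 3.1)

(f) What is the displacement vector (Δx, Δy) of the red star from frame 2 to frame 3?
(-2.4, -1.3)

The red star was at (7.6, 7.7) in frame 2 and (5.2, 6.4) in frame 3.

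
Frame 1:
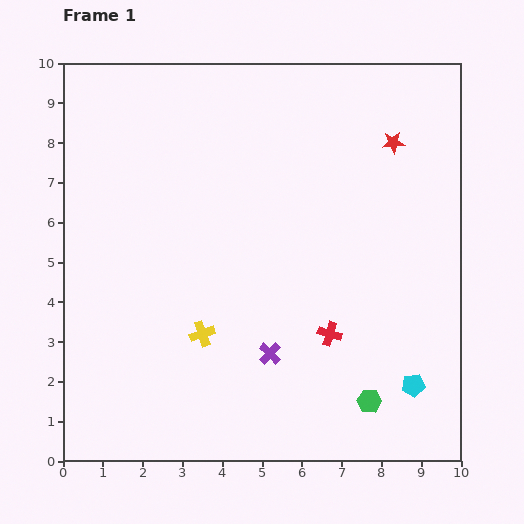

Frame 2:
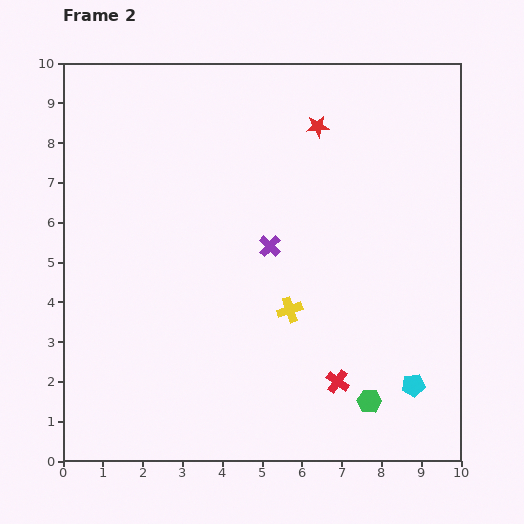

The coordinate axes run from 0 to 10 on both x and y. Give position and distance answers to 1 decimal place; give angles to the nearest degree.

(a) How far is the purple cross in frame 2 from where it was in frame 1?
2.7

The purple cross moved from (5.2, 2.7) to (5.2, 5.4), a distance of √(0.0² + 2.7²) ≈ 2.7.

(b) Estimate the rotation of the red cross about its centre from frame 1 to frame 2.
20° clockwise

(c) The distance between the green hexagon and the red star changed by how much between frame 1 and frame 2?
+0.5

Distance in frame 1: 6.5. Distance in frame 2: 7.0.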